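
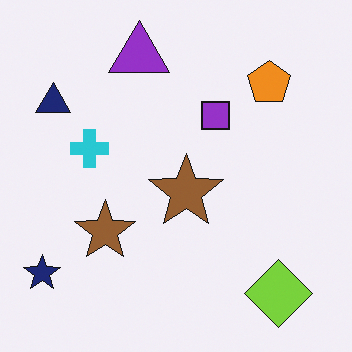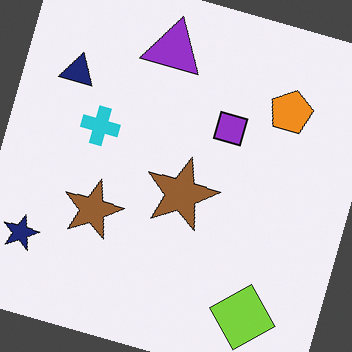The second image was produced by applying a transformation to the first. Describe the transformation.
The image was rotated clockwise by a clearly visible amount.

Every shape is tilted by the same angle and the image corners show triangular fill wedges — a whole-image rotation by a non-right angle.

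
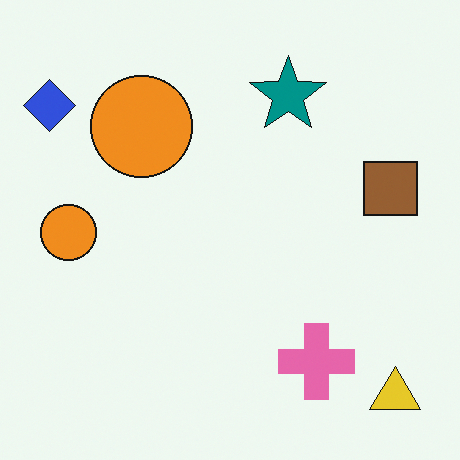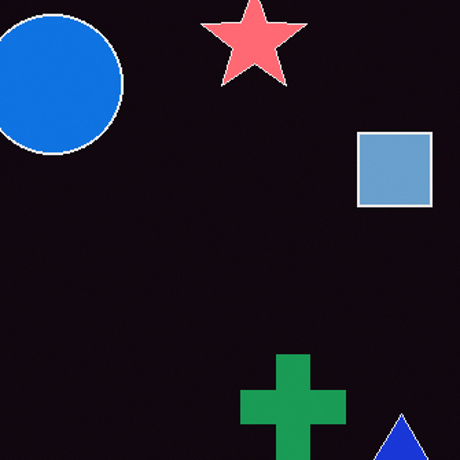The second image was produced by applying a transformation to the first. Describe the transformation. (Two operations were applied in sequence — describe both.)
The transformation is: color-inverted (negative), then cropped slightly and scaled back up.

The light background has become dark and every shape's color is its complement — a photographic negative. The visible shapes are larger and the field of view is narrower; shapes near the original edges may be partly or wholly outside the frame — a crop-and-rescale.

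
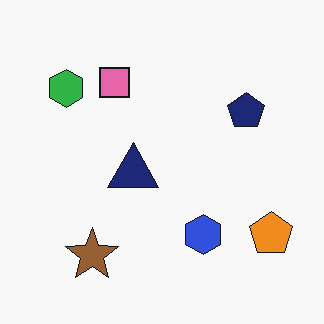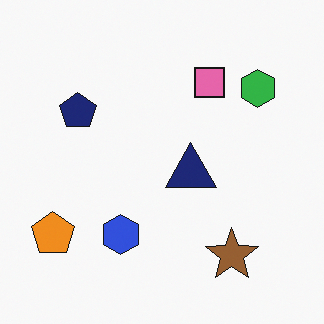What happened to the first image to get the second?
It was flipped horizontally (left ↔ right).

The orange pentagon is in the bottom-right of the first image and the bottom-left of the second — shapes on opposite sides of the vertical midline have swapped in a mirror flip.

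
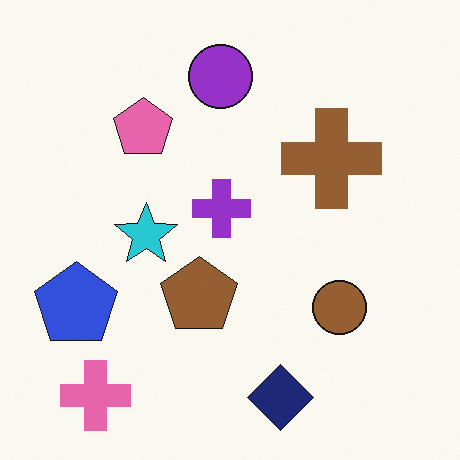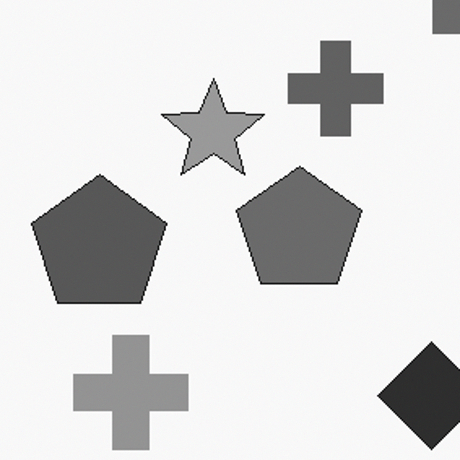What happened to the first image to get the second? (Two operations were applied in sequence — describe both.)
The image was converted to grayscale, then cropped tightly and scaled back up.

All color is removed — every shape is now a shade of grey. The visible shapes are larger and the field of view is narrower; shapes near the original edges may be partly or wholly outside the frame — a crop-and-rescale.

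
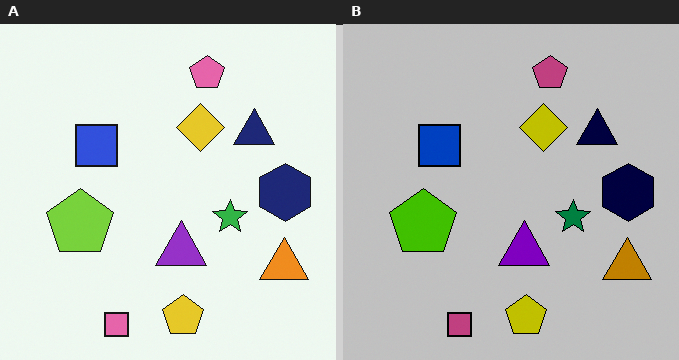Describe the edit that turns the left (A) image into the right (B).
The transformation is: aggressively posterized.

Each flat color has snapped to a coarser quantized level — most visibly, the near-white background has dropped to a flat grey.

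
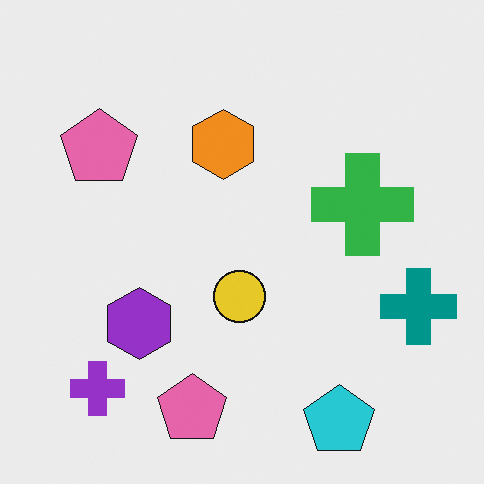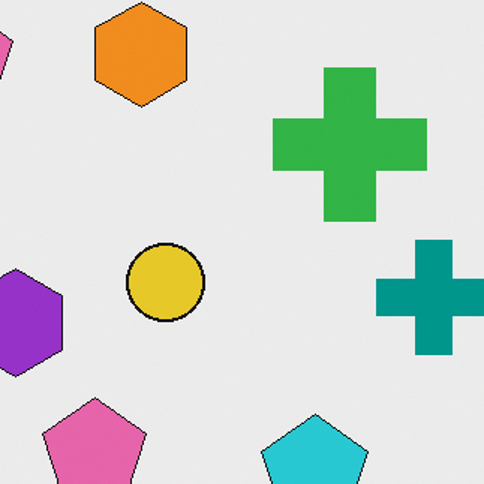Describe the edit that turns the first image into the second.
It was cropped to a modestly smaller region and rescaled.

The visible shapes are larger and the field of view is narrower; shapes near the original edges may be partly or wholly outside the frame — a crop-and-rescale.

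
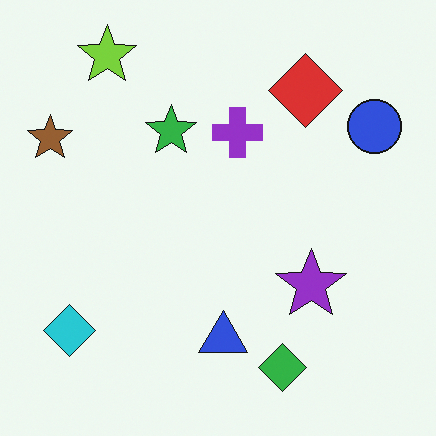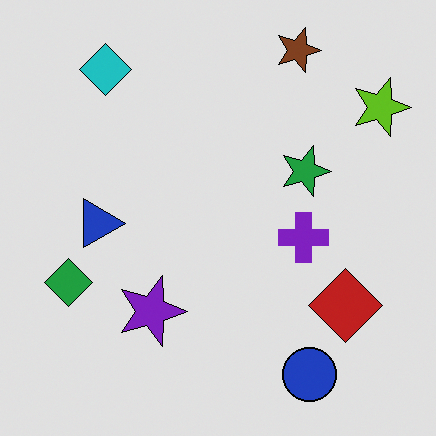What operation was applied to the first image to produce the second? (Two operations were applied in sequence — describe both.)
Posterized to a reduced palette, then rotated 90° clockwise.

Each flat color has snapped to a coarser quantized level — most visibly, the near-white background has dropped to a flat grey. The lime star sits in the top-left of the first image and the top-right of the second — consistent with a whole-image 90° clockwise rotation.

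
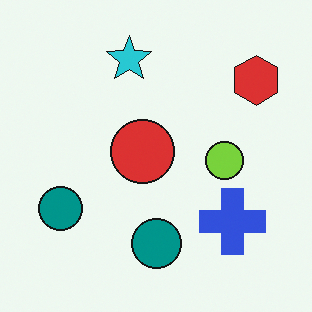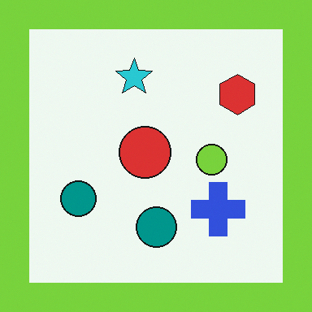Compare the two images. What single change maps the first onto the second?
The transformation is: framed with a lime border.

A solid lime frame runs around the edge of the second image, with the content slightly shrunk inside it.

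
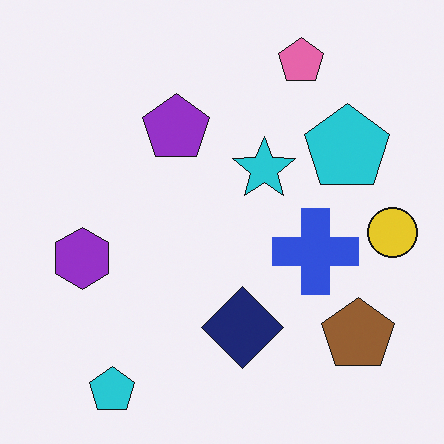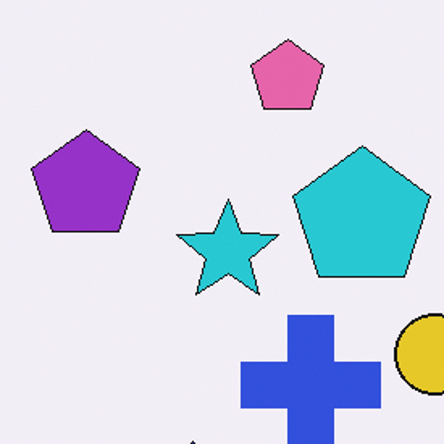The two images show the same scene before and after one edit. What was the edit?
Cropped to a modestly smaller region and rescaled.

The visible shapes are larger and the field of view is narrower; shapes near the original edges may be partly or wholly outside the frame — a crop-and-rescale.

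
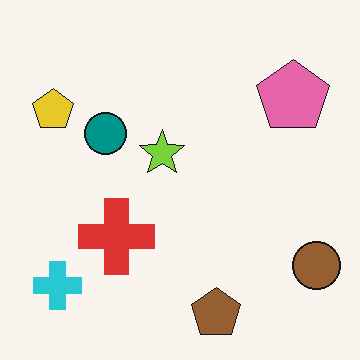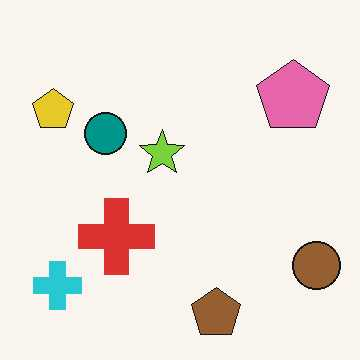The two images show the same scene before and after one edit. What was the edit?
The second image is the first given moderate JPEG compression.

Blocky 8×8 compression artifacts appear around shape edges and the flat background shows ringing — characteristic JPEG degradation.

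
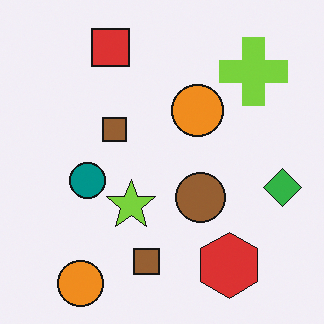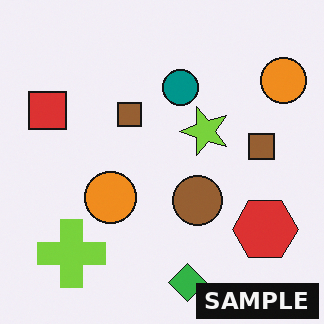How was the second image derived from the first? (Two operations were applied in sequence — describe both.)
The transformation is: transposed (reflected across the top-left ↔ bottom-right diagonal), then watermarked with the text "SAMPLE" in the lower-right corner.

Shapes have swapped their row and column positions — what was in the top-right is now in the bottom-left — a diagonal reflection. A dark label reading "SAMPLE" appears in the lower-right corner.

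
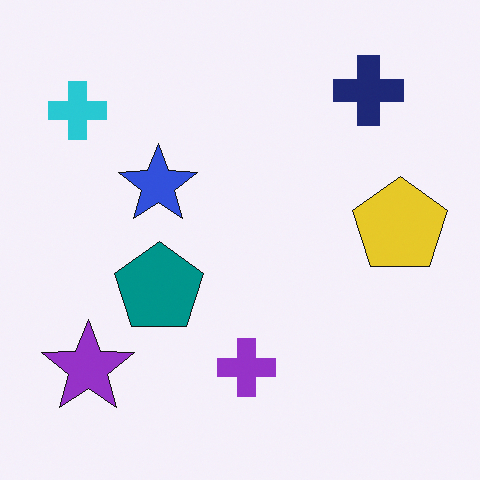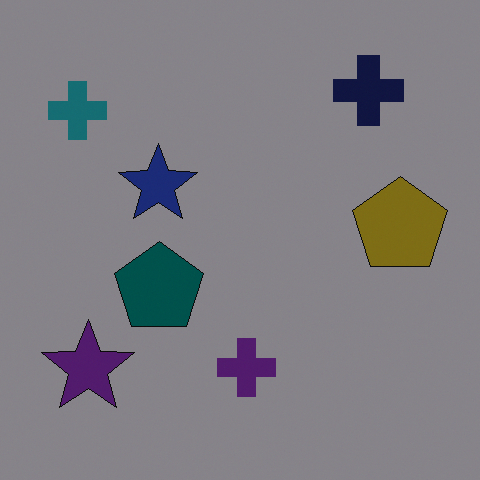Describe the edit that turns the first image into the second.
This is the original image darkened a lot.

Every pixel — background and shapes alike — is uniformly darkened.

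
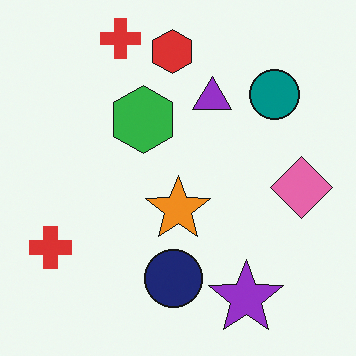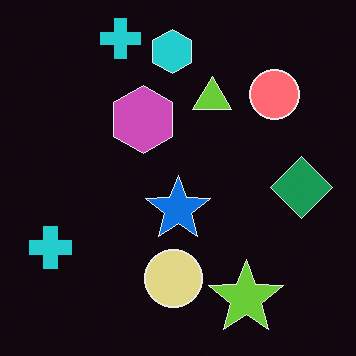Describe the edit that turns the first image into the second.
The transformation is: color-inverted (negative).

The light background has become dark and every shape's color is its complement — a photographic negative.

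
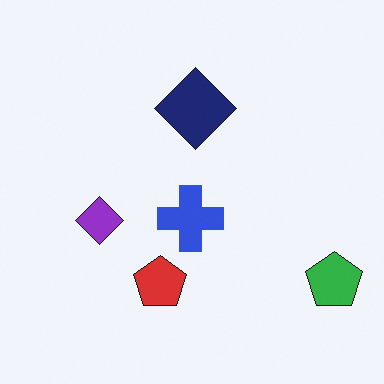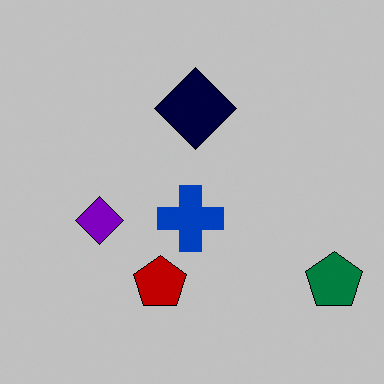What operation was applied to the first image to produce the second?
The second image is the first aggressively posterized.

Each flat color has snapped to a coarser quantized level — most visibly, the near-white background has dropped to a flat grey.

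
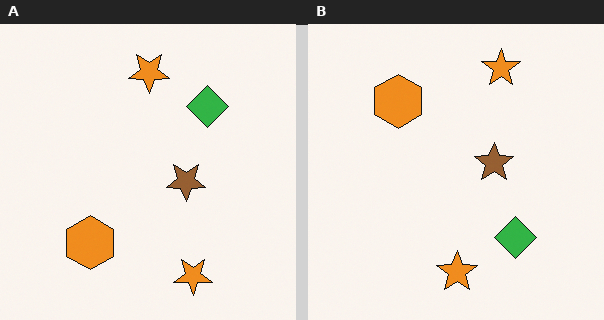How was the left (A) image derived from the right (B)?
The transformation is: flipped vertically (top ↔ bottom).

The orange hexagon is in the top-left of the right (B) image and the bottom-left of the left (A) — shapes on opposite sides of the horizontal midline have swapped in a mirror flip.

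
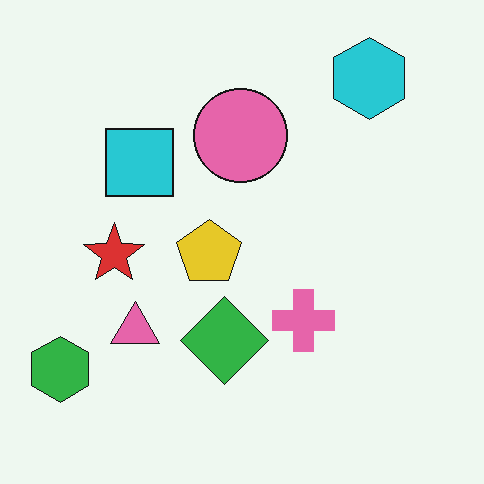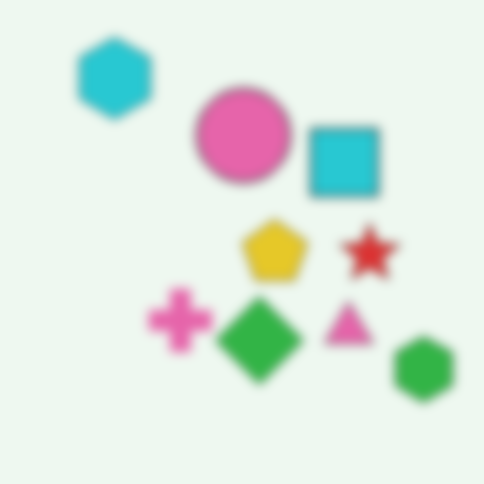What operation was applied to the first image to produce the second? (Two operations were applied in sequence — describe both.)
The image was flipped horizontally (left ↔ right), then strongly gaussian-blurred.

The green hexagon is in the bottom-left of the first image and the bottom-right of the second — shapes on opposite sides of the vertical midline have swapped in a mirror flip. Shape edges and outlines are uniformly softened across the whole image.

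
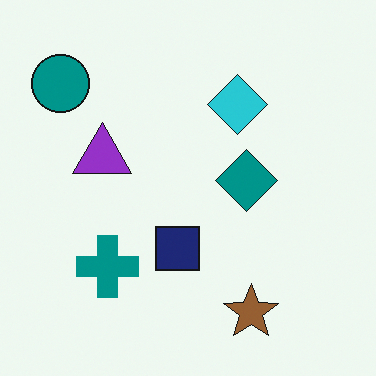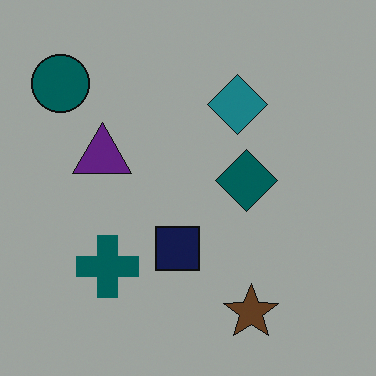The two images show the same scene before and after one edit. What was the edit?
This is the original image noticeably darkened.

Every pixel — background and shapes alike — is uniformly darkened.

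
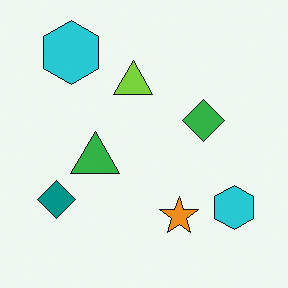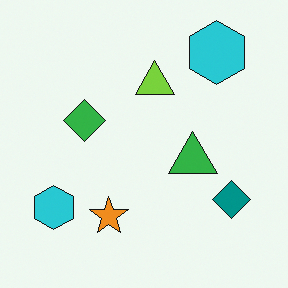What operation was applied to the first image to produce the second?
This is the original image flipped horizontally (left ↔ right).

The teal diamond is in the bottom-left of the first image and the bottom-right of the second — shapes on opposite sides of the vertical midline have swapped in a mirror flip.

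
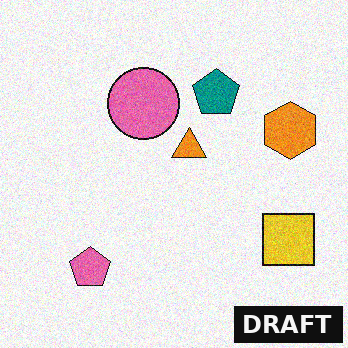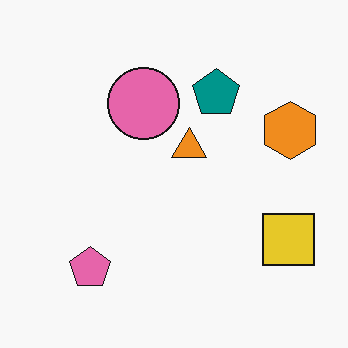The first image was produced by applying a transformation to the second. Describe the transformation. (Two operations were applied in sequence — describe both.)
This is the original image degraded with moderate additive noise, then watermarked with the text "DRAFT" in the lower-right corner.

Random speckle covers the whole image, including the flat background. A dark label reading "DRAFT" appears in the lower-right corner.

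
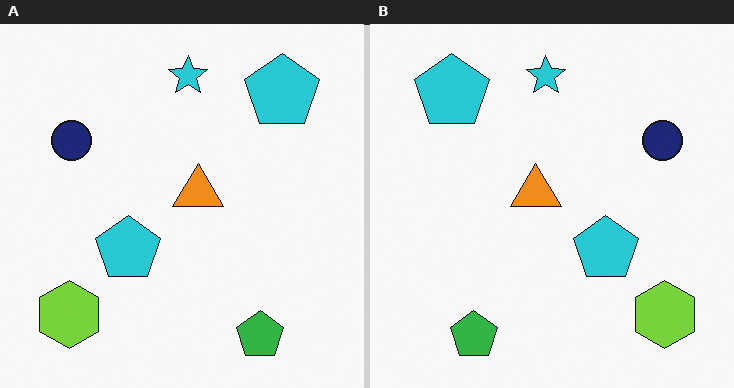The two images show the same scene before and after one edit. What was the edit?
It was flipped horizontally (left ↔ right).

The lime hexagon is in the bottom-left of the left (A) image and the bottom-right of the right (B) — shapes on opposite sides of the vertical midline have swapped in a mirror flip.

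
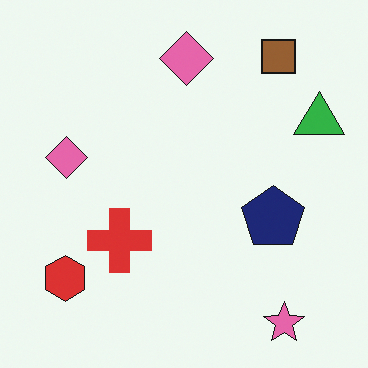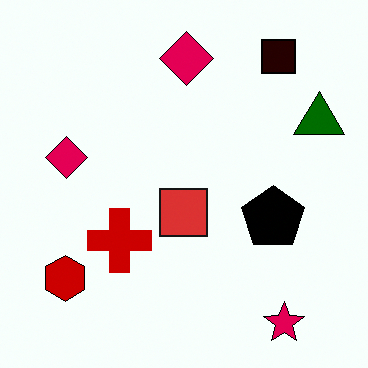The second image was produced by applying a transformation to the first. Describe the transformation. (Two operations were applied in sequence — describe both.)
This is the original image given much higher contrast, then overlaid with an additional red square.

Tones are pushed away from mid-grey across the whole image — a global contrast change. A red square appears in the second image that is absent from the first.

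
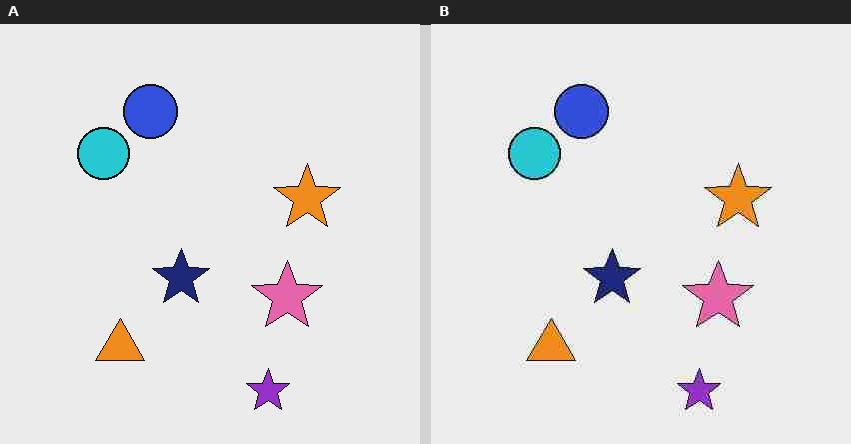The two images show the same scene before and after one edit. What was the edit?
The image was heavily JPEG-compressed with obvious blocking artifacts.

Blocky 8×8 compression artifacts appear around shape edges and the flat background shows ringing — characteristic JPEG degradation.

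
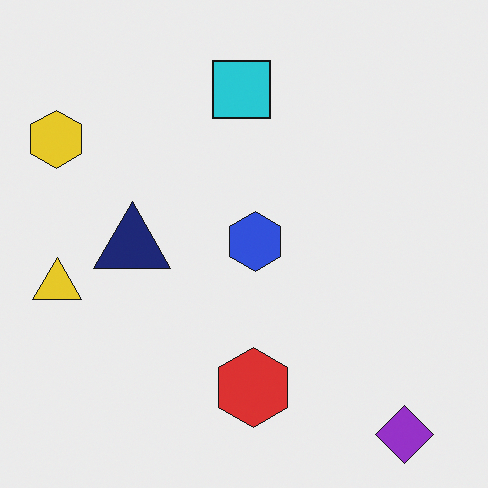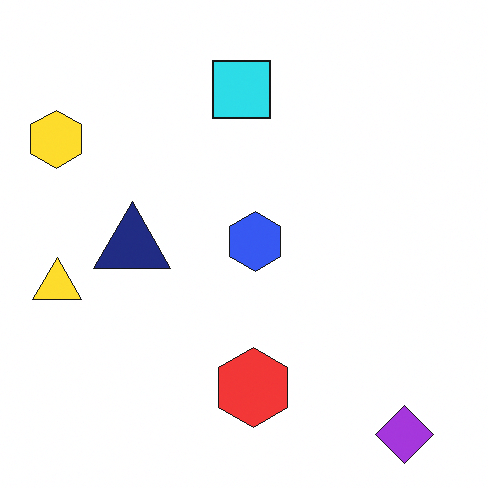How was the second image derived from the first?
The image was slightly brightened.

Every pixel — background and shapes alike — is uniformly brightened.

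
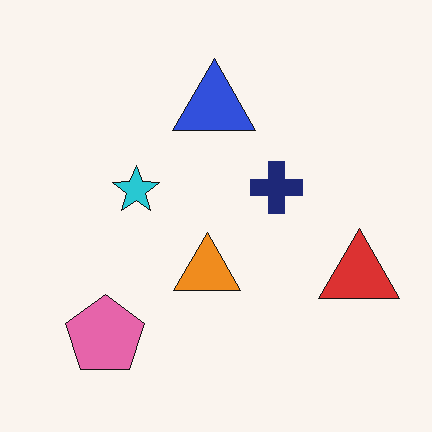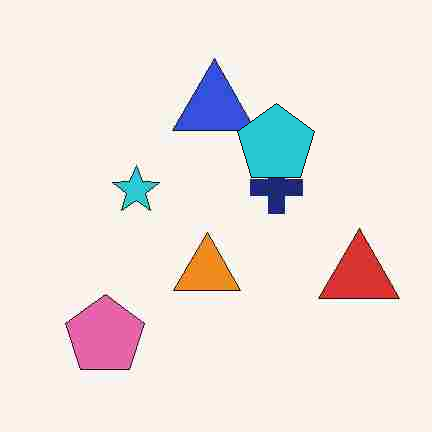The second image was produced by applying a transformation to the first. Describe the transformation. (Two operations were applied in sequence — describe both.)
The second image is the first degraded with heavy JPEG compression, then overlaid with an additional cyan pentagon.

Blocky 8×8 compression artifacts appear around shape edges and the flat background shows ringing — characteristic JPEG degradation. A cyan pentagon appears in the second image that is absent from the first.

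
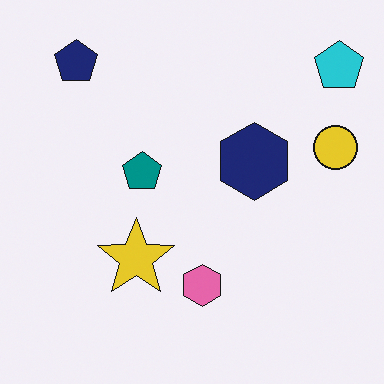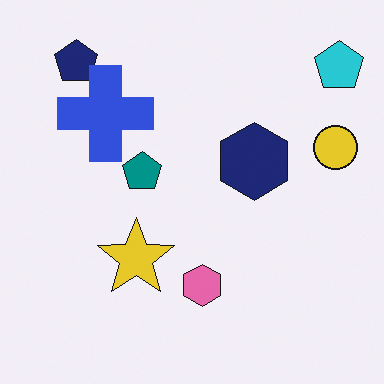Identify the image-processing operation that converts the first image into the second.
The second image is the first overlaid with an additional blue cross.

A blue cross appears in the second image that is absent from the first.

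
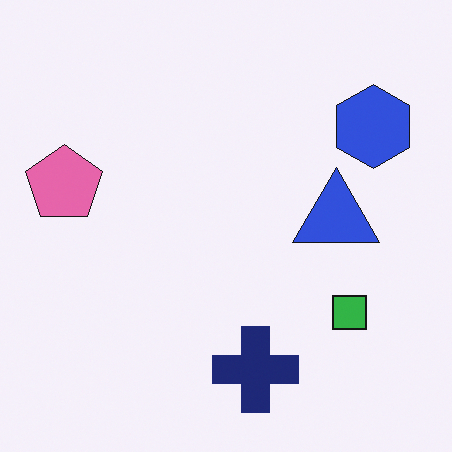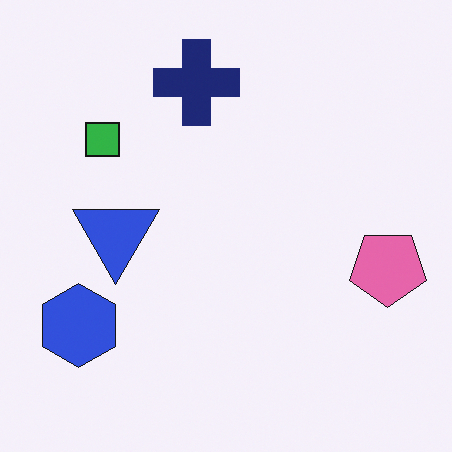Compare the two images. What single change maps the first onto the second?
The image was rotated 180°.

The blue hexagon sits in the top-right of the first image and the bottom-left of the second — consistent with a whole-image 180° rotation.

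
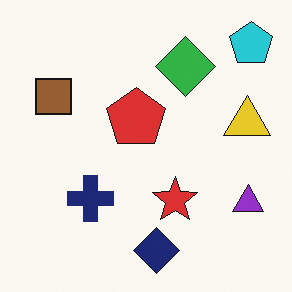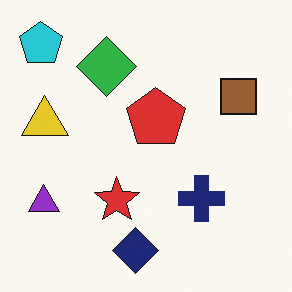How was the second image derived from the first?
The transformation is: flipped horizontally (left ↔ right).

The cyan pentagon is in the top-right of the first image and the top-left of the second — shapes on opposite sides of the vertical midline have swapped in a mirror flip.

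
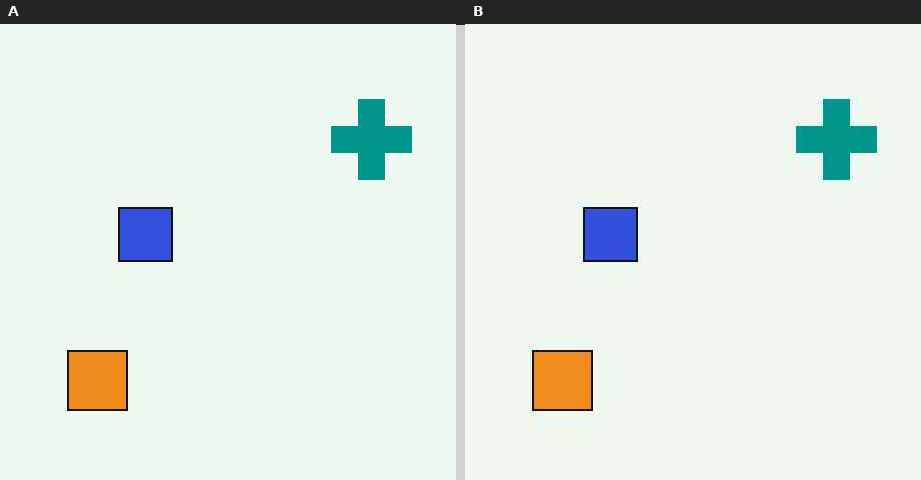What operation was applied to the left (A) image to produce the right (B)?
The image was JPEG-compressed with visible artifacts.

Blocky 8×8 compression artifacts appear around shape edges and the flat background shows ringing — characteristic JPEG degradation.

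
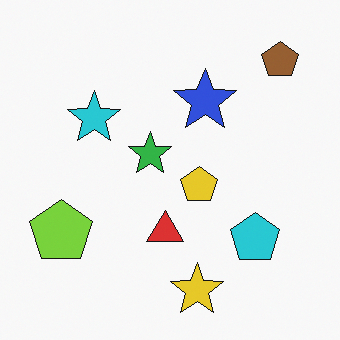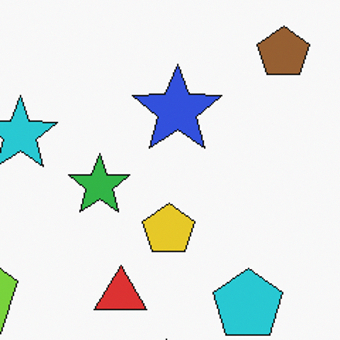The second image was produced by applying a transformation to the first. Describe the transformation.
This is the original image cropped to a modestly smaller region and rescaled.

The visible shapes are larger and the field of view is narrower; shapes near the original edges may be partly or wholly outside the frame — a crop-and-rescale.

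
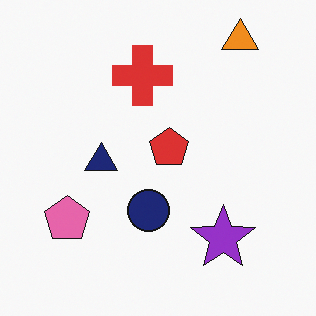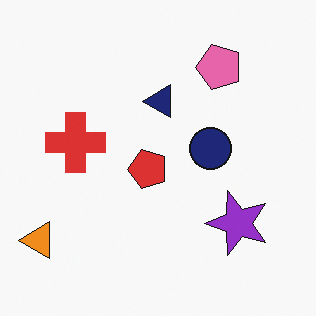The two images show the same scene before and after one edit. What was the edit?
The transformation is: transposed (reflected across the top-left ↔ bottom-right diagonal).

Shapes have swapped their row and column positions — what was in the top-right is now in the bottom-left — a diagonal reflection.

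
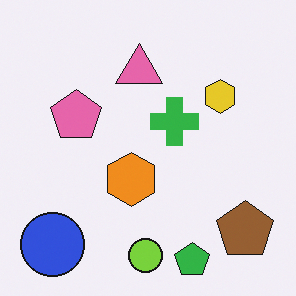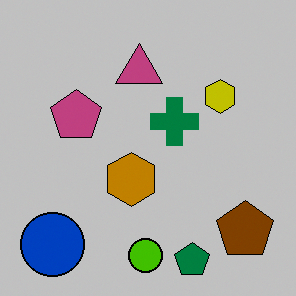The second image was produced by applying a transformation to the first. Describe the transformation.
It was aggressively posterized.

Each flat color has snapped to a coarser quantized level — most visibly, the near-white background has dropped to a flat grey.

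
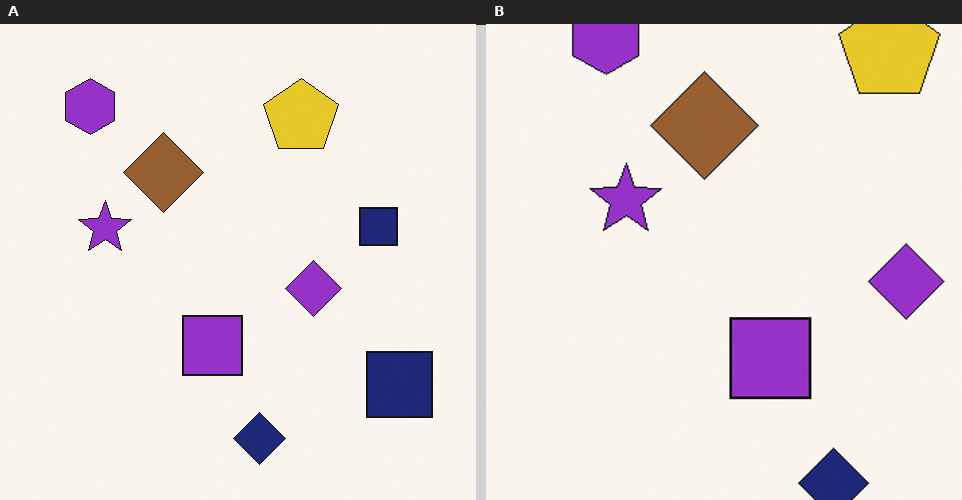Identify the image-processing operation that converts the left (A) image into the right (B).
It was cropped slightly and scaled back up.

The visible shapes are larger and the field of view is narrower; shapes near the original edges may be partly or wholly outside the frame — a crop-and-rescale.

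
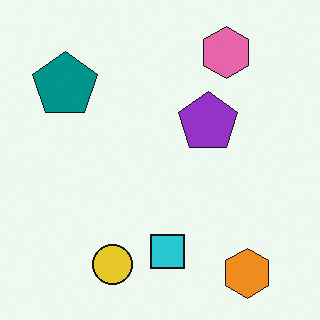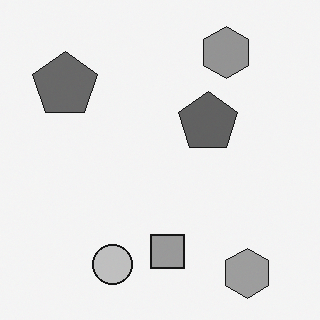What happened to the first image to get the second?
The transformation is: converted to grayscale.

All color is removed — every shape is now a shade of grey.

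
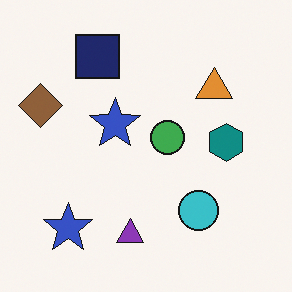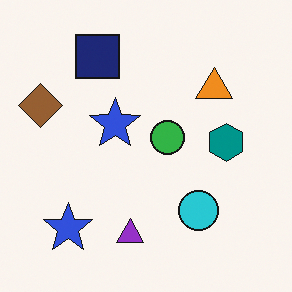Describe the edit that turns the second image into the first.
The first image is the second slightly desaturated.

All colors are more muted and greyish — a global saturation change.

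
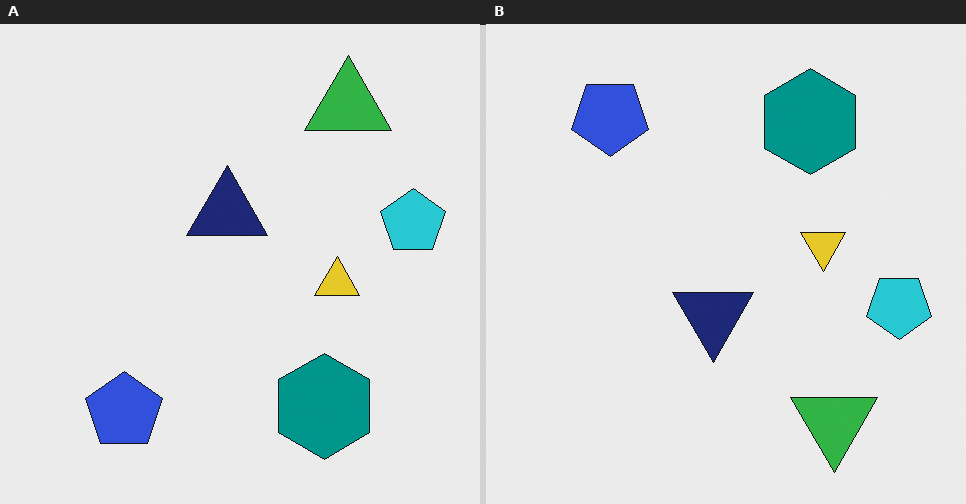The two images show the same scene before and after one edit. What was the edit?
The transformation is: flipped vertically (top ↔ bottom).

The green triangle is in the top-right of the left (A) image and the bottom-right of the right (B) — shapes on opposite sides of the horizontal midline have swapped in a mirror flip.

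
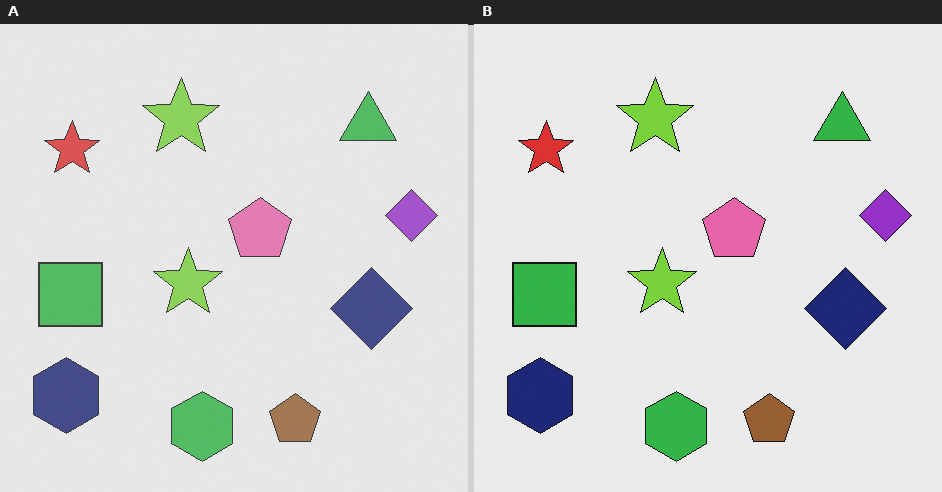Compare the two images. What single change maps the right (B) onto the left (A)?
The transformation is: given slightly reduced contrast.

Tones are pushed toward mid-grey across the whole image — a global contrast change.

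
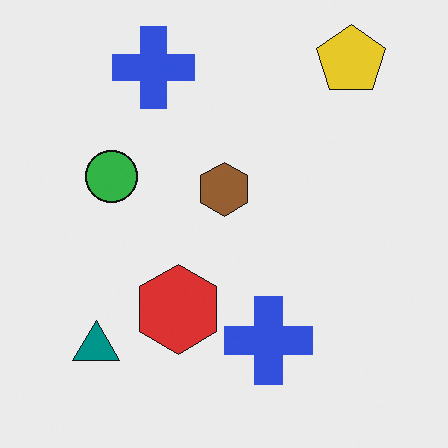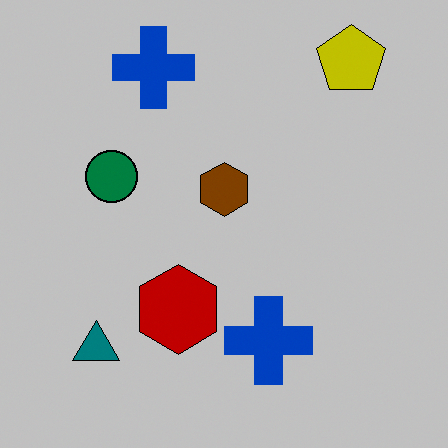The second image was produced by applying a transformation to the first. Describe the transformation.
The second image is the first heavily posterized to just a handful of flat colors.

Each flat color has snapped to a coarser quantized level — most visibly, the near-white background has dropped to a flat grey.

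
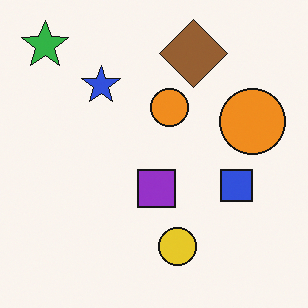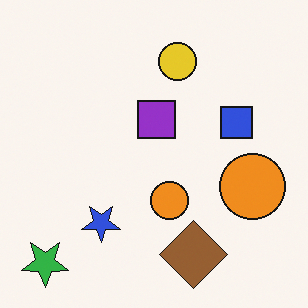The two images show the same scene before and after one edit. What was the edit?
The image was flipped vertically (top ↔ bottom).

The green star is in the top-left of the first image and the bottom-left of the second — shapes on opposite sides of the horizontal midline have swapped in a mirror flip.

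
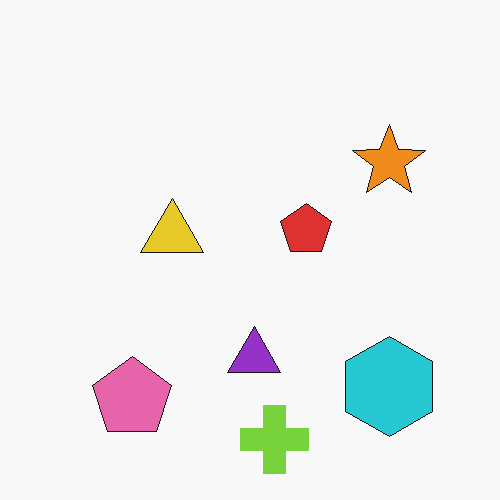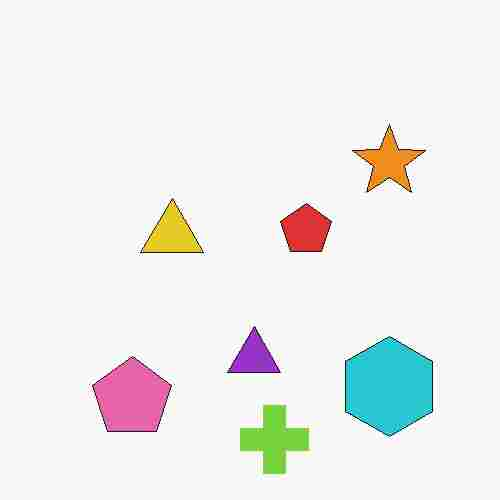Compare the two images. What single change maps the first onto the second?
Degraded with heavy JPEG compression.

Blocky 8×8 compression artifacts appear around shape edges and the flat background shows ringing — characteristic JPEG degradation.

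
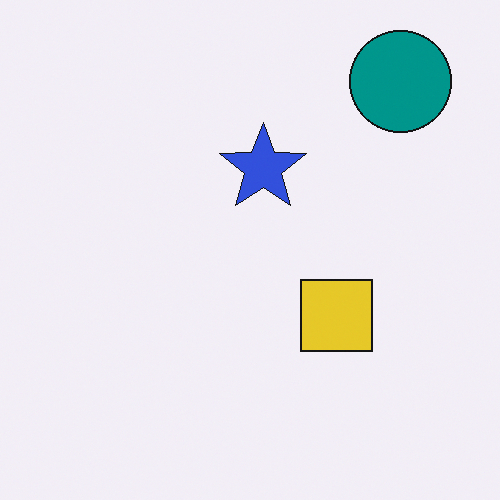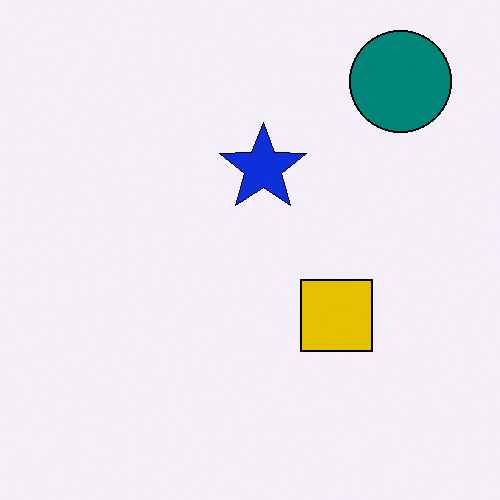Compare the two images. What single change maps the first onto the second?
Given slightly increased contrast.

Tones are pushed away from mid-grey across the whole image — a global contrast change.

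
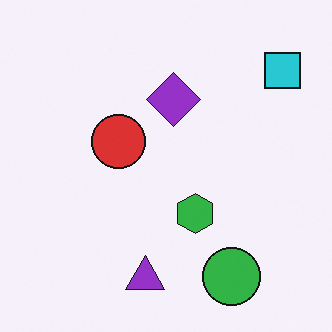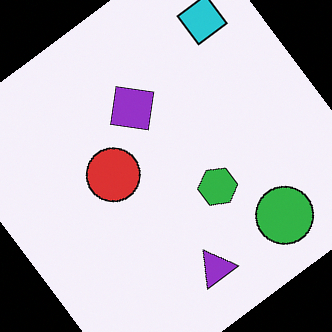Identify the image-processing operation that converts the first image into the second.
The image was rotated counter-clockwise by a large amount — several tens of degrees.

Every shape is tilted by the same angle and the image corners show triangular fill wedges — a whole-image rotation by a non-right angle.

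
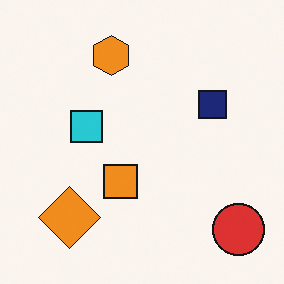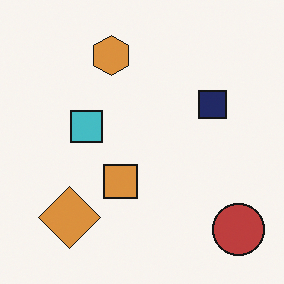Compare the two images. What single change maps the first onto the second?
Slightly desaturated.

All colors are more muted and greyish — a global saturation change.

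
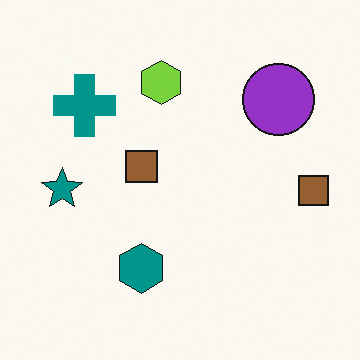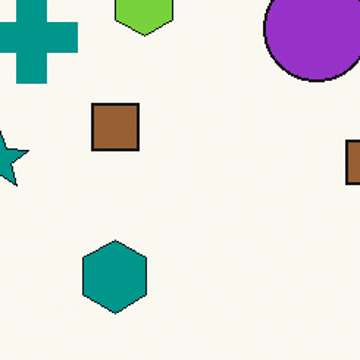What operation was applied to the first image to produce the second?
The image was cropped slightly and scaled back up.

The visible shapes are larger and the field of view is narrower; shapes near the original edges may be partly or wholly outside the frame — a crop-and-rescale.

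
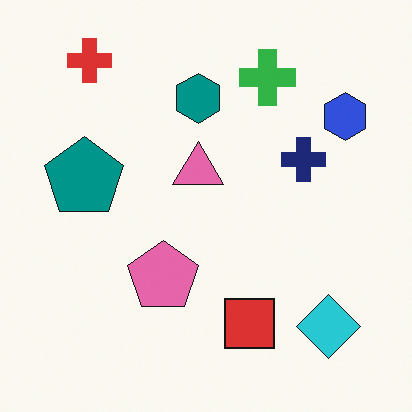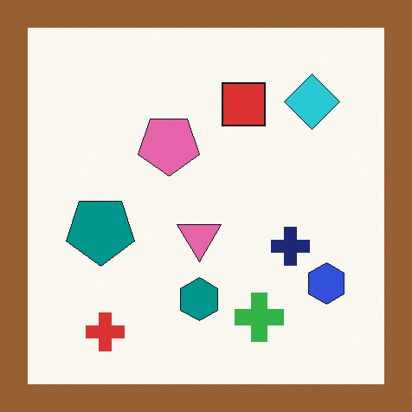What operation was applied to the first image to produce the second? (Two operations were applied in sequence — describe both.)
The transformation is: flipped vertically (top ↔ bottom), then framed with a brown border.

The red cross is in the top-left of the first image and the bottom-left of the second — shapes on opposite sides of the horizontal midline have swapped in a mirror flip. A solid brown frame runs around the edge of the second image, with the content slightly shrunk inside it.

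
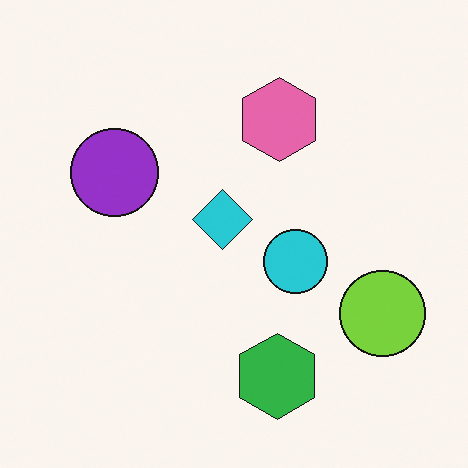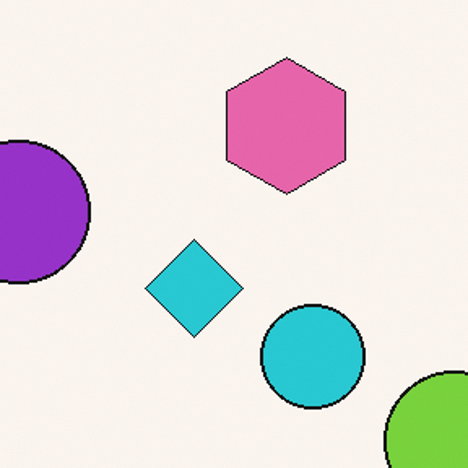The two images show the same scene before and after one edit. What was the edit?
This is the original image cropped to a noticeably smaller region and rescaled.

The visible shapes are larger and the field of view is narrower; shapes near the original edges may be partly or wholly outside the frame — a crop-and-rescale.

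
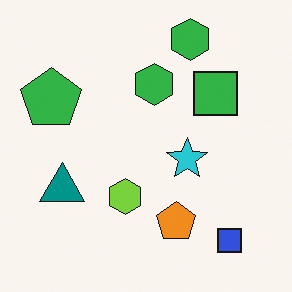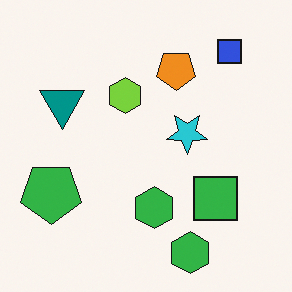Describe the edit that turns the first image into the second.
This is the original image flipped vertically (top ↔ bottom).

The blue square is in the bottom-right of the first image and the top-right of the second — shapes on opposite sides of the horizontal midline have swapped in a mirror flip.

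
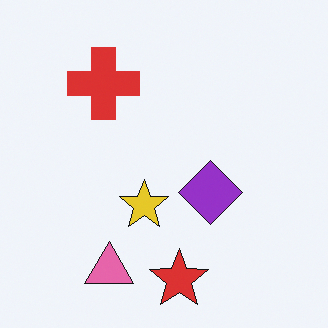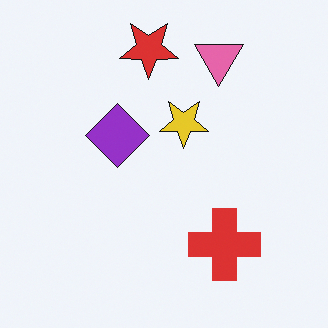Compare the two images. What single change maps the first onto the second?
The image was rotated 180°.

The pink triangle sits in the bottom-left of the first image and the top of the second — consistent with a whole-image 180° rotation.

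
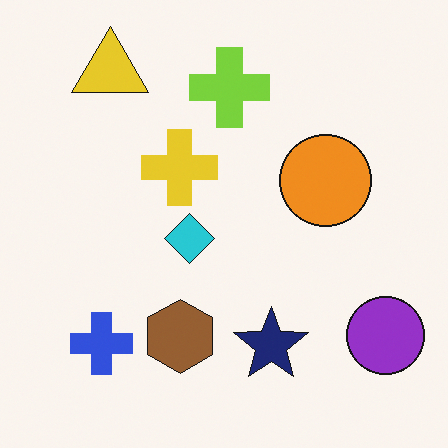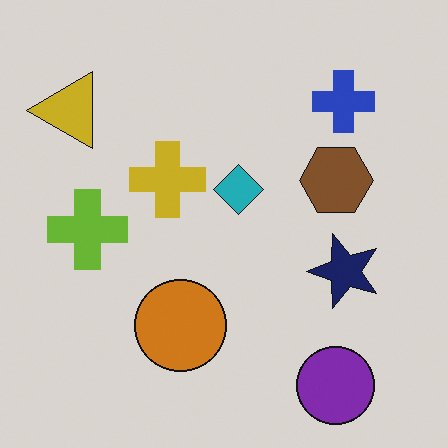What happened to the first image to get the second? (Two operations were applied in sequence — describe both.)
This is the original image transposed (reflected across the top-left ↔ bottom-right diagonal), then darkened a little.

Shapes have swapped their row and column positions — what was in the top-right is now in the bottom-left — a diagonal reflection. Every pixel — background and shapes alike — is uniformly darkened.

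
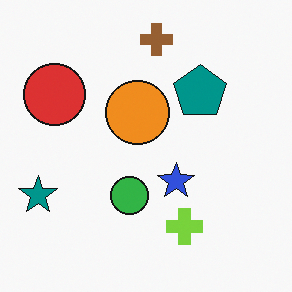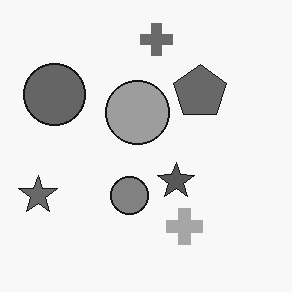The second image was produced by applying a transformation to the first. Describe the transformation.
The transformation is: converted to grayscale.

All color is removed — every shape is now a shade of grey.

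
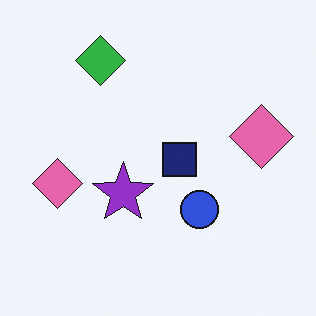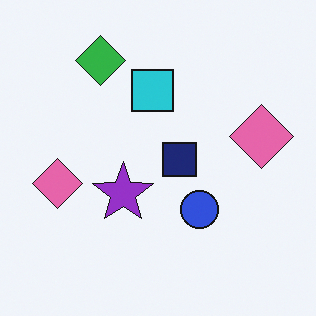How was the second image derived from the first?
The second image is the first overlaid with an additional cyan square.

A cyan square appears in the second image that is absent from the first.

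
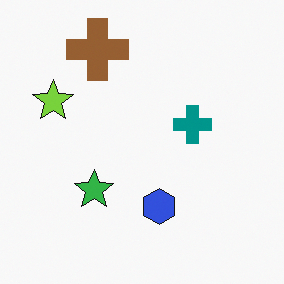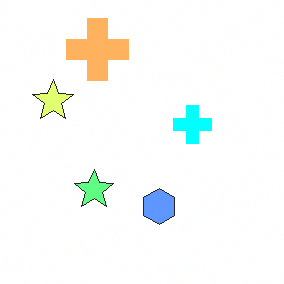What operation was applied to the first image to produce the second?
It was brightened a lot.

Every pixel — background and shapes alike — is uniformly brightened.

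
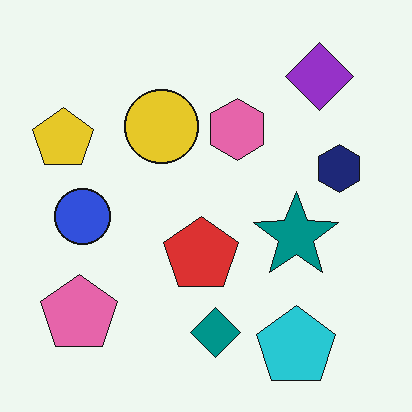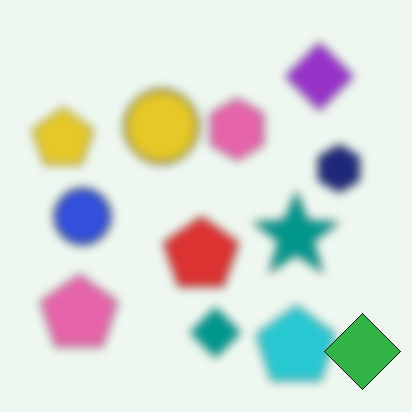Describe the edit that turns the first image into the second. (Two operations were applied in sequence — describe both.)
The image was moderately blurred, then overlaid with an additional green diamond.

Shape edges and outlines are uniformly softened across the whole image. A green diamond appears in the second image that is absent from the first.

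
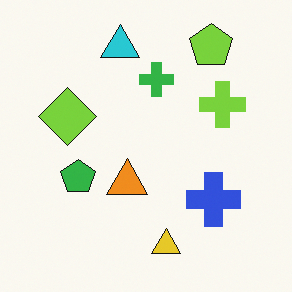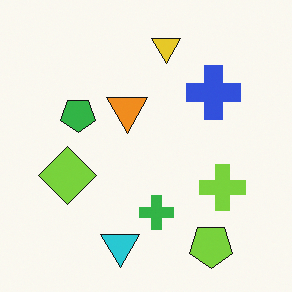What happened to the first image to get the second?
It was flipped vertically (top ↔ bottom).

The lime pentagon is in the top-right of the first image and the bottom-right of the second — shapes on opposite sides of the horizontal midline have swapped in a mirror flip.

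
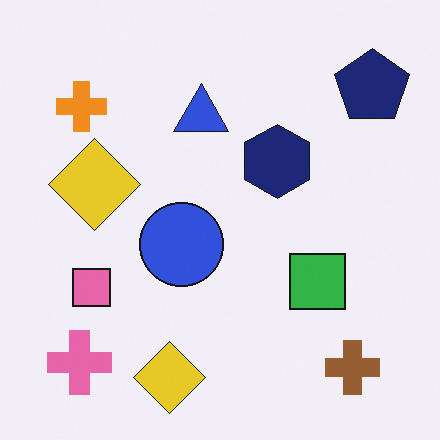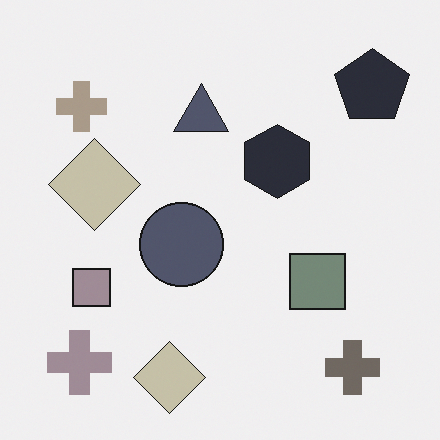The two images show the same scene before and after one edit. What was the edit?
Made much more muted (saturation change).

All colors are more muted and greyish — a global saturation change.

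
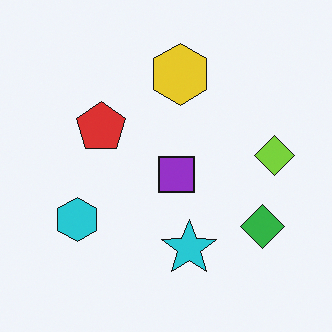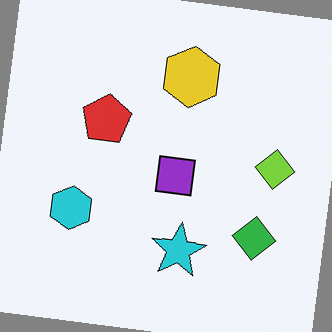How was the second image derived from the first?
The second image is the first rotated clockwise by a few degrees.

Every shape is tilted by the same angle and the image corners show triangular fill wedges — a whole-image rotation by a non-right angle.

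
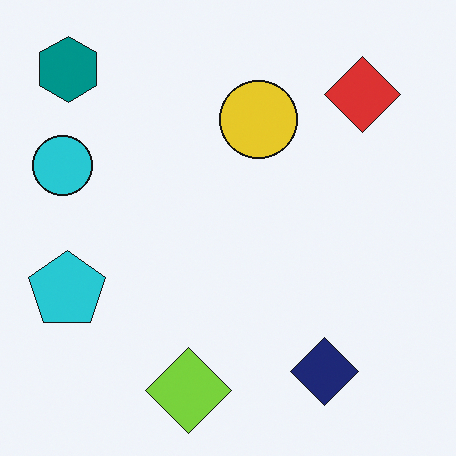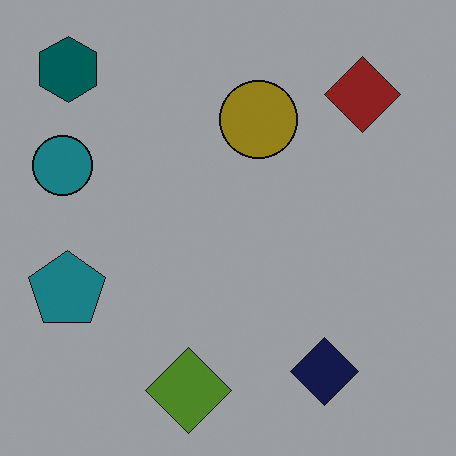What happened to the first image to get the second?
The transformation is: substantially darkened.

Every pixel — background and shapes alike — is uniformly darkened.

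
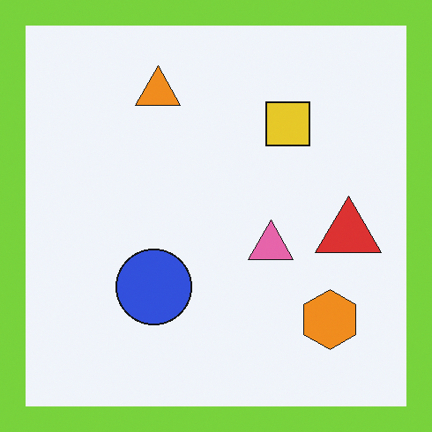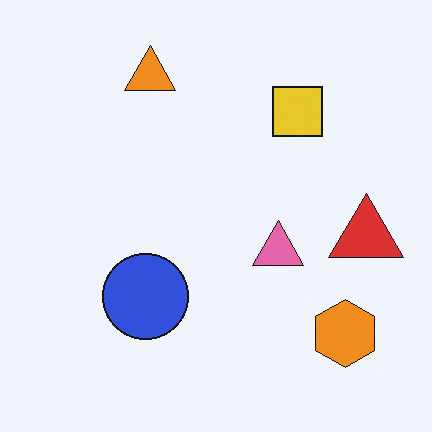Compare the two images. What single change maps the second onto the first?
The transformation is: framed with a lime border.

A solid lime frame runs around the edge of the first image, with the content slightly shrunk inside it.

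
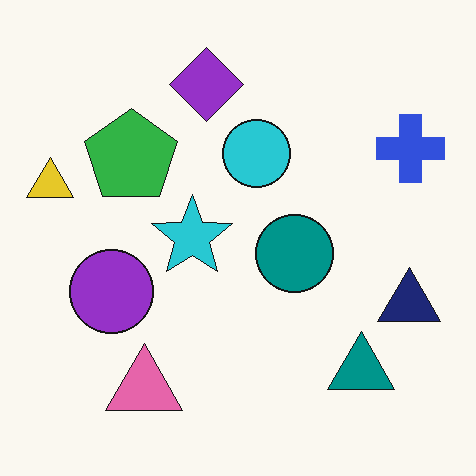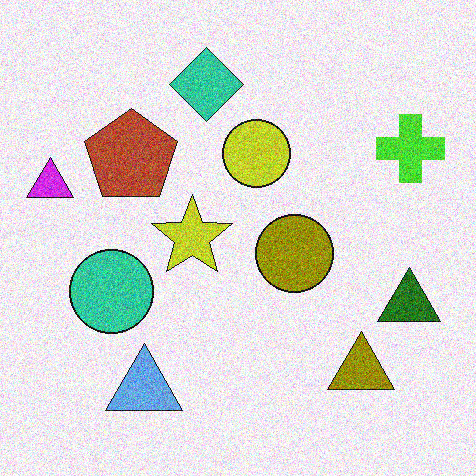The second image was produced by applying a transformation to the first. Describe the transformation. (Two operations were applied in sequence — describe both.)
The second image is the first hue-shifted through roughly half the color wheel, then degraded with strong gaussian noise.

Every shape's color has rotated by the same amount around the hue wheel — a uniform hue shift. Random speckle covers the whole image, including the flat background.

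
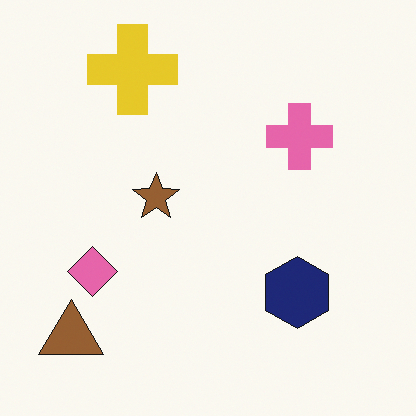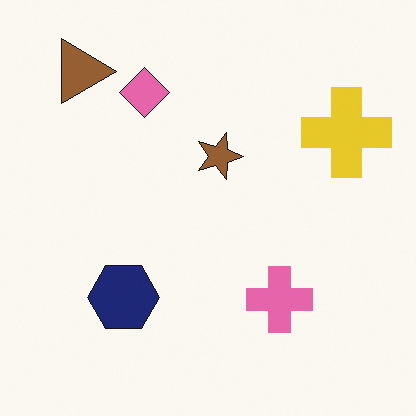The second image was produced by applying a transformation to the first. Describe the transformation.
It was rotated 90° clockwise.

The brown triangle sits in the bottom-left of the first image and the top-left of the second — consistent with a whole-image 90° clockwise rotation.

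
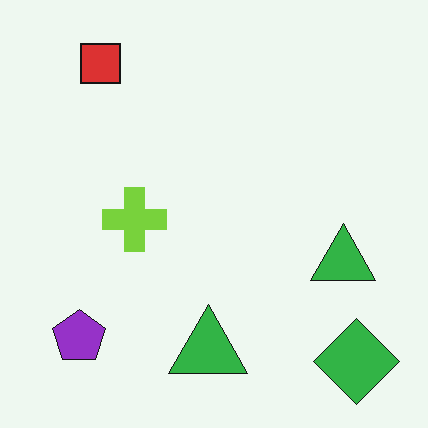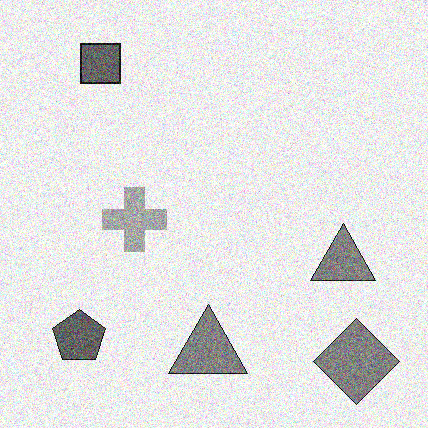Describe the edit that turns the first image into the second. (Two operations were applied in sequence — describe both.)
This is the original image converted to grayscale, then degraded with strong gaussian noise.

All color is removed — every shape is now a shade of grey. Random speckle covers the whole image, including the flat background.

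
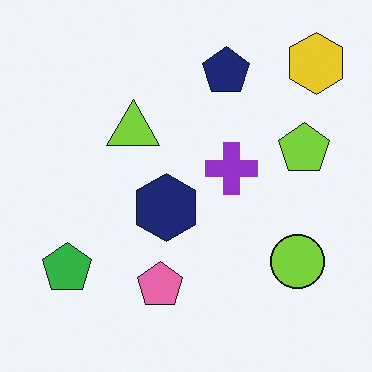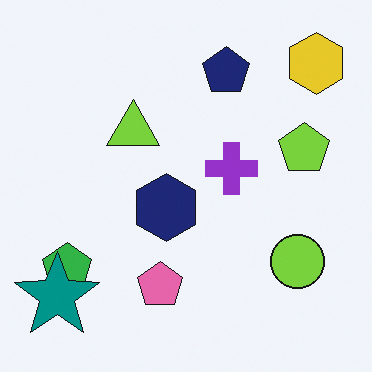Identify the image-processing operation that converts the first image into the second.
The image was overlaid with an additional teal star.

A teal star appears in the second image that is absent from the first.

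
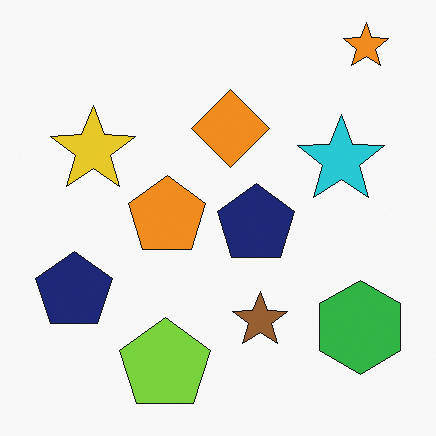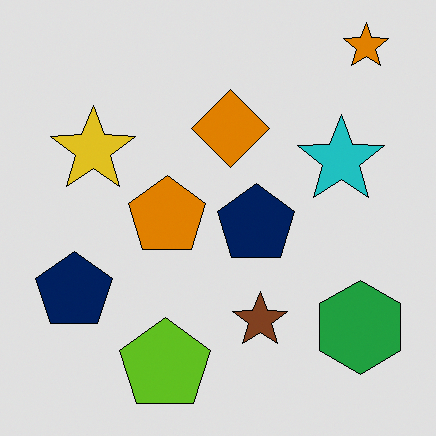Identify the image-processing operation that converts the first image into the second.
The second image is the first moderately posterized.

Each flat color has snapped to a coarser quantized level — most visibly, the near-white background has dropped to a flat grey.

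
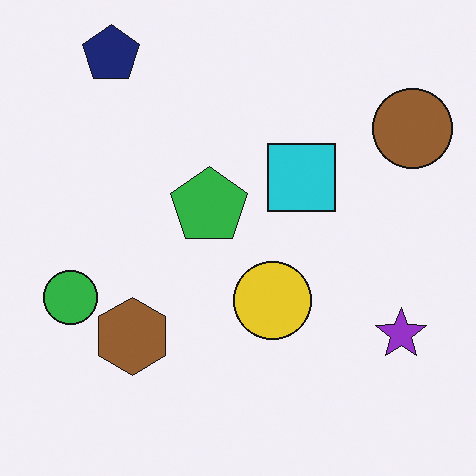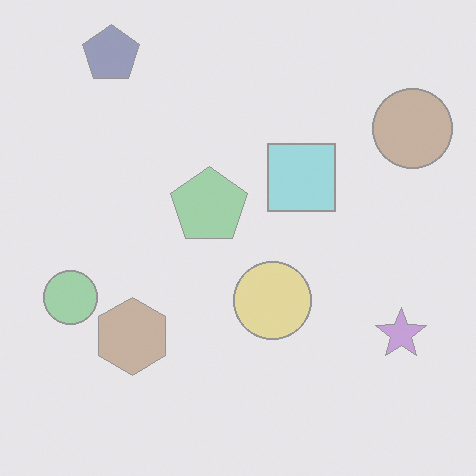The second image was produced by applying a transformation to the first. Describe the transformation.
It was washed out (contrast reduced).

Tones are pushed toward mid-grey across the whole image — a global contrast change.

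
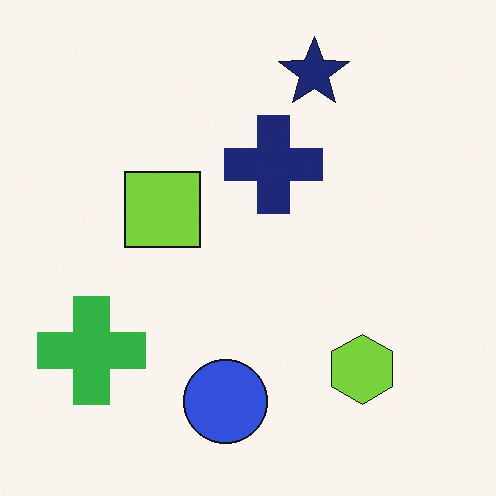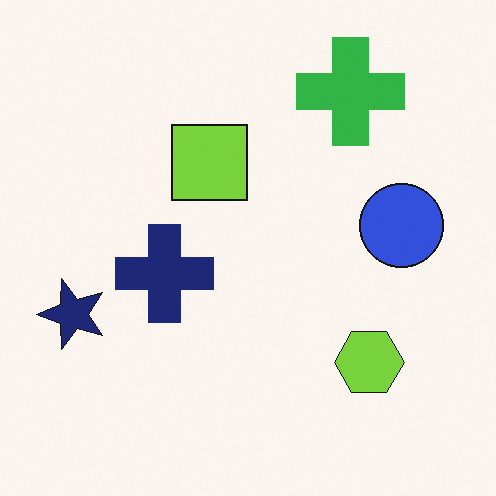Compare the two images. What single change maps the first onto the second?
The second image is the first transposed (reflected across the top-left ↔ bottom-right diagonal).

Shapes have swapped their row and column positions — what was in the top-right is now in the bottom-left — a diagonal reflection.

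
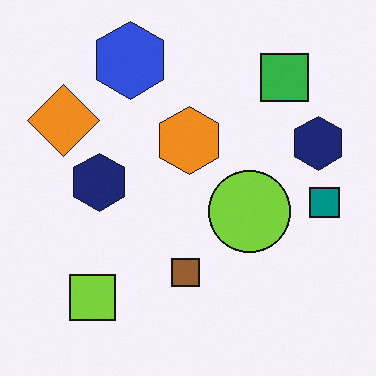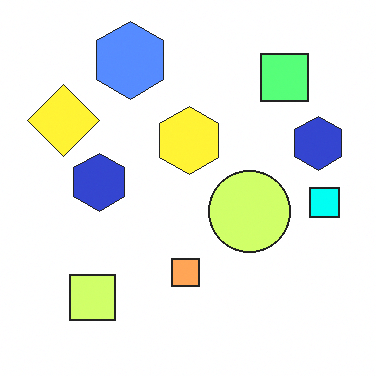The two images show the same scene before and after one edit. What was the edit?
Substantially brightened.

Every pixel — background and shapes alike — is uniformly brightened.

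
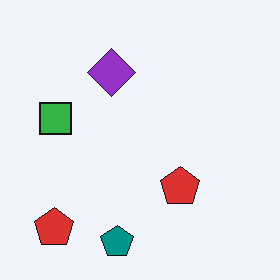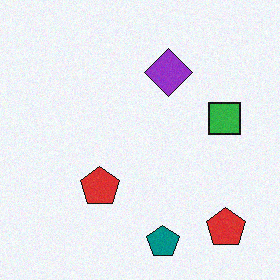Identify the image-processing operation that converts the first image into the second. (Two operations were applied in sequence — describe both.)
The second image is the first flipped horizontally (left ↔ right), then degraded with subtle gaussian noise.

The green square is in the left of the first image and the right of the second — shapes on opposite sides of the vertical midline have swapped in a mirror flip. Random speckle covers the whole image, including the flat background.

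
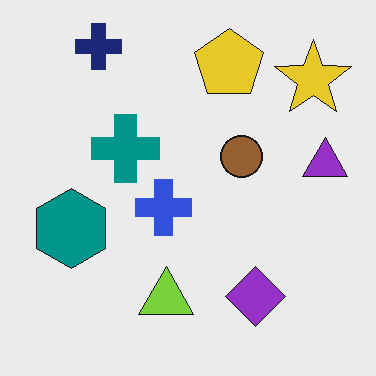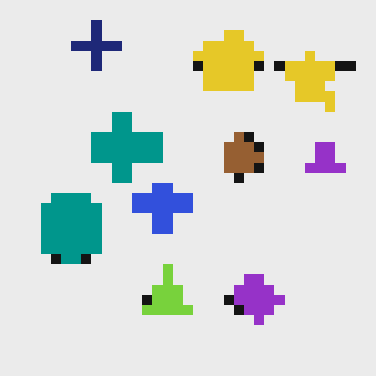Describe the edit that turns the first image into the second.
Coarsely pixelated.

Shapes are reduced to large square blocks; fine edges and outlines are lost — a downscale-then-upscale (mosaic) effect.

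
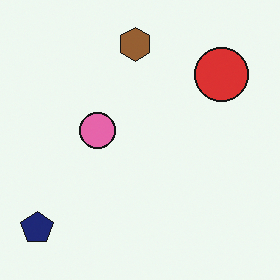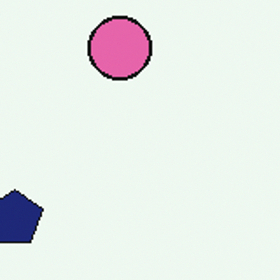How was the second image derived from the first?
The image was cropped to a noticeably smaller region and rescaled.

The visible shapes are larger and the field of view is narrower; shapes near the original edges may be partly or wholly outside the frame — a crop-and-rescale.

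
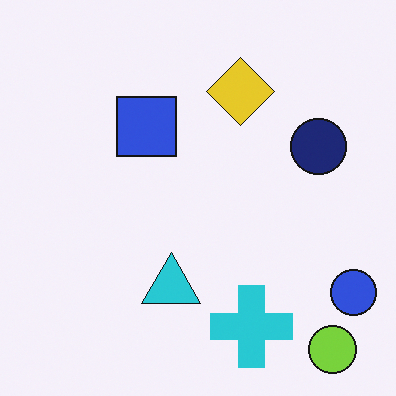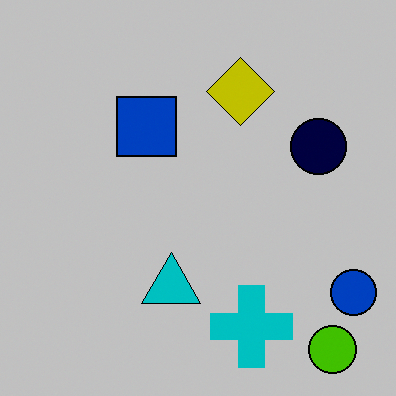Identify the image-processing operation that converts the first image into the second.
The transformation is: aggressively posterized.

Each flat color has snapped to a coarser quantized level — most visibly, the near-white background has dropped to a flat grey.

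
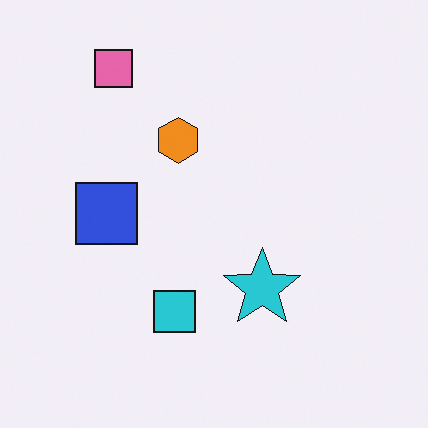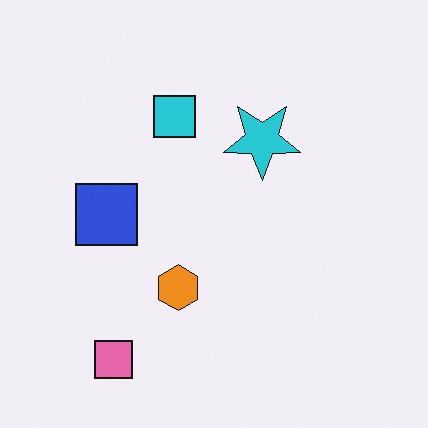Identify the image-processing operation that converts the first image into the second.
The image was flipped vertically (top ↔ bottom).

The pink square is in the top-left of the first image and the bottom-left of the second — shapes on opposite sides of the horizontal midline have swapped in a mirror flip.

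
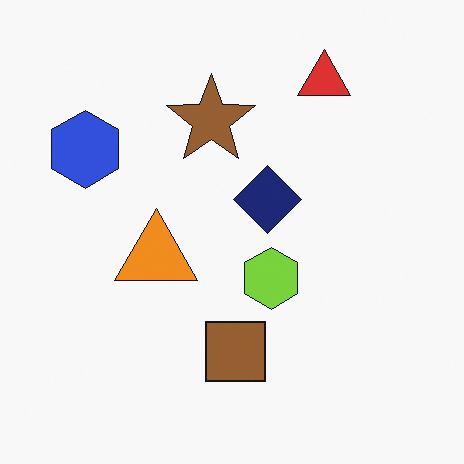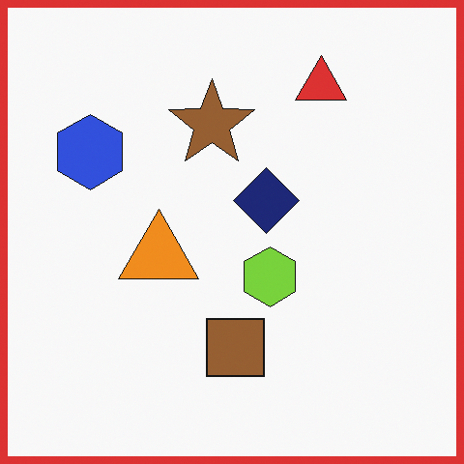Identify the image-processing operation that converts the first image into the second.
This is the original image framed with a red border.

A solid red frame runs around the edge of the second image, with the content slightly shrunk inside it.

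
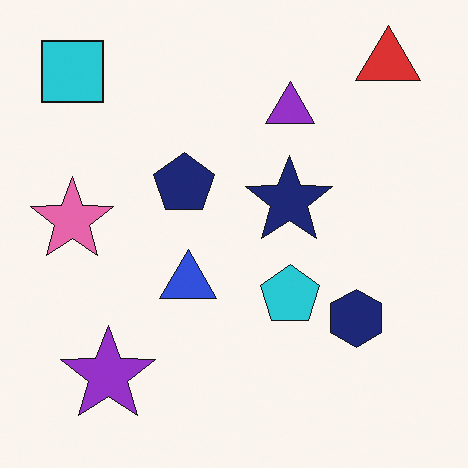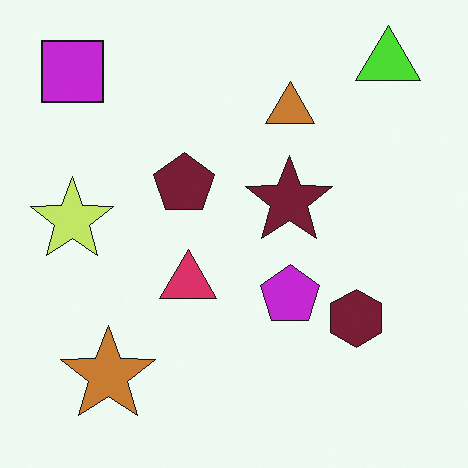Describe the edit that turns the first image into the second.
The image was hue-shifted through roughly a third of the color wheel.

Every shape's color has rotated by the same amount around the hue wheel — a uniform hue shift.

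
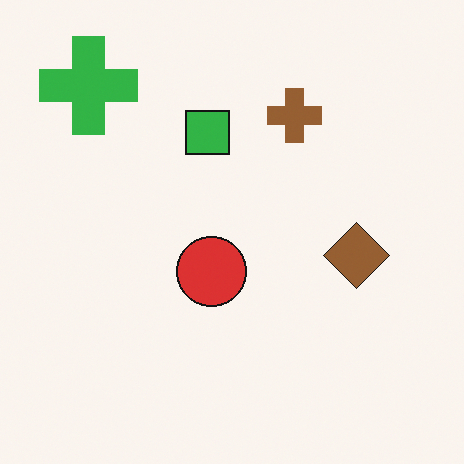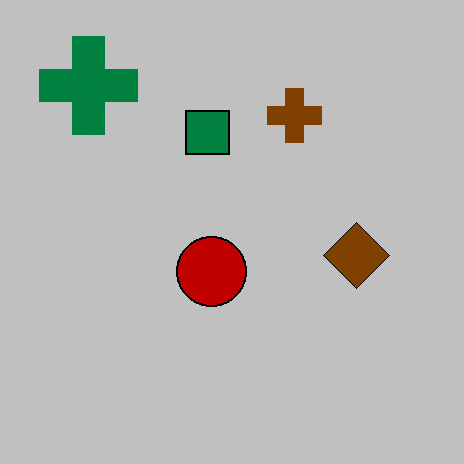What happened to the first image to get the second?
The image was aggressively posterized.

Each flat color has snapped to a coarser quantized level — most visibly, the near-white background has dropped to a flat grey.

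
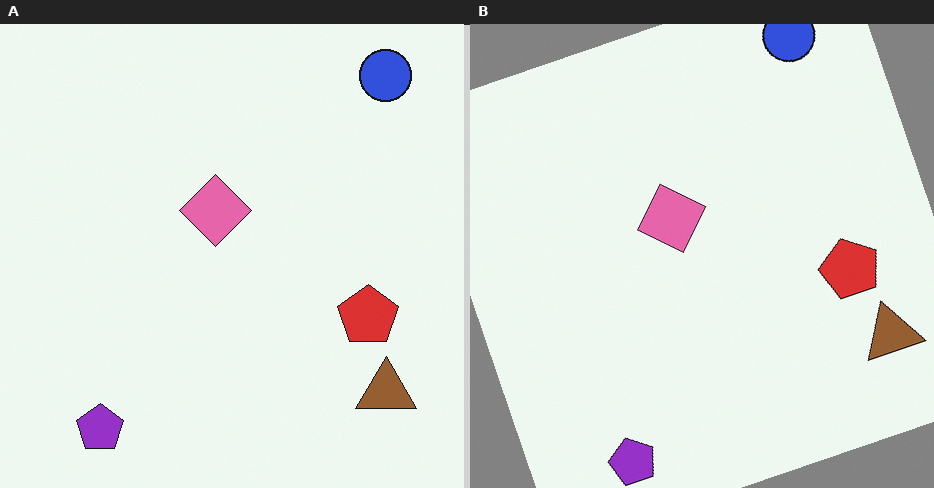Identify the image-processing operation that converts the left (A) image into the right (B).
It was rotated counter-clockwise by a clearly visible amount.

Every shape is tilted by the same angle and the image corners show triangular fill wedges — a whole-image rotation by a non-right angle.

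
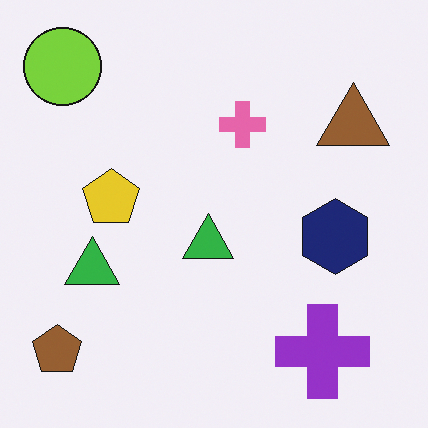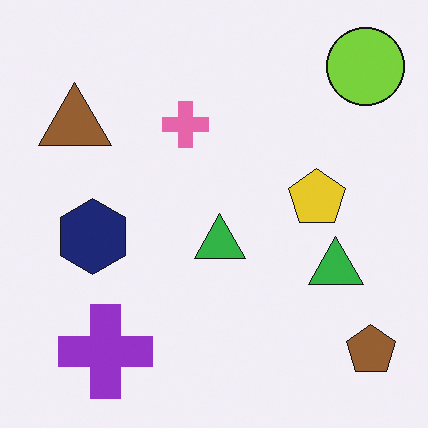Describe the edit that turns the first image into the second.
It was flipped horizontally (left ↔ right).

The brown pentagon is in the bottom-left of the first image and the bottom-right of the second — shapes on opposite sides of the vertical midline have swapped in a mirror flip.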